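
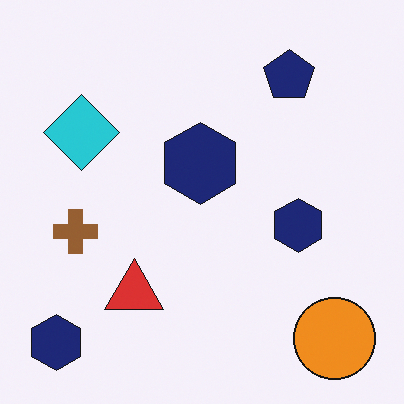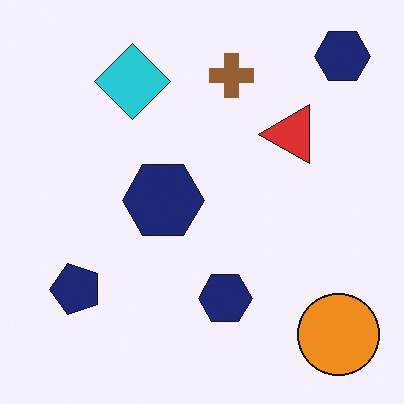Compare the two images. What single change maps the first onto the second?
Transposed (reflected across the top-left ↔ bottom-right diagonal).

Shapes have swapped their row and column positions — what was in the top-right is now in the bottom-left — a diagonal reflection.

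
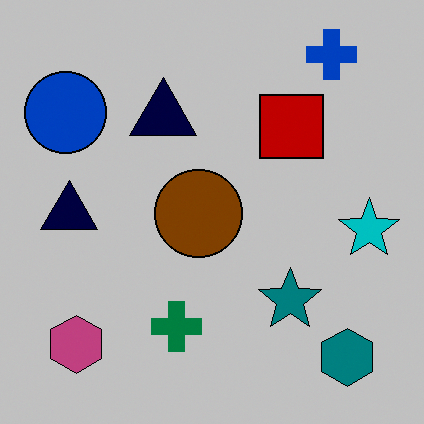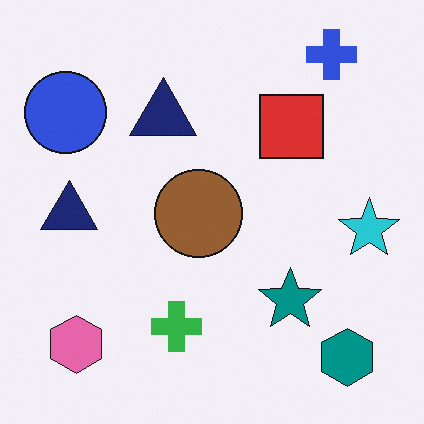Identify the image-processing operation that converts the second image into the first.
The transformation is: aggressively posterized.

Each flat color has snapped to a coarser quantized level — most visibly, the near-white background has dropped to a flat grey.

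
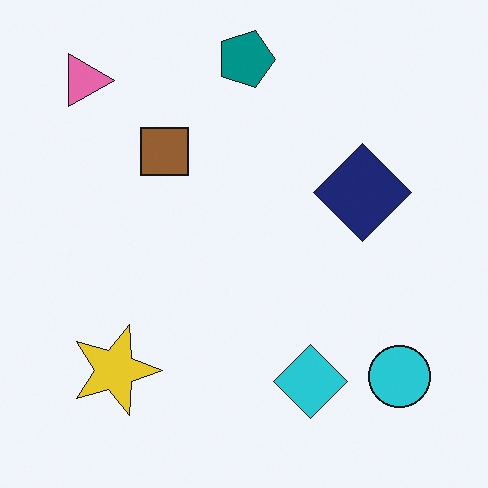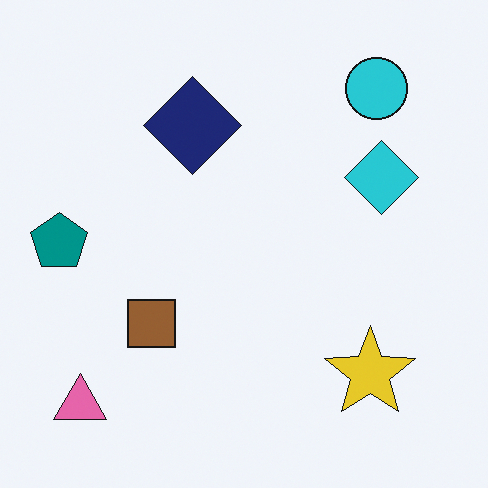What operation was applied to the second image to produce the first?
The first image is the second rotated 90° clockwise.

The pink triangle sits in the bottom-left of the second image and the top-left of the first — consistent with a whole-image 90° clockwise rotation.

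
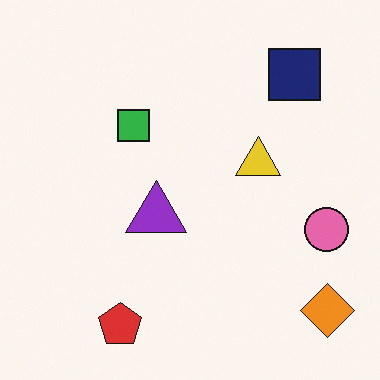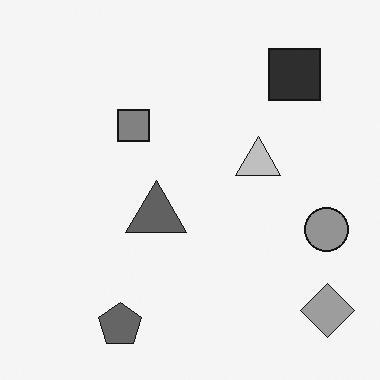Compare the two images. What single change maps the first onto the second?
The second image is the first converted to grayscale.

All color is removed — every shape is now a shade of grey.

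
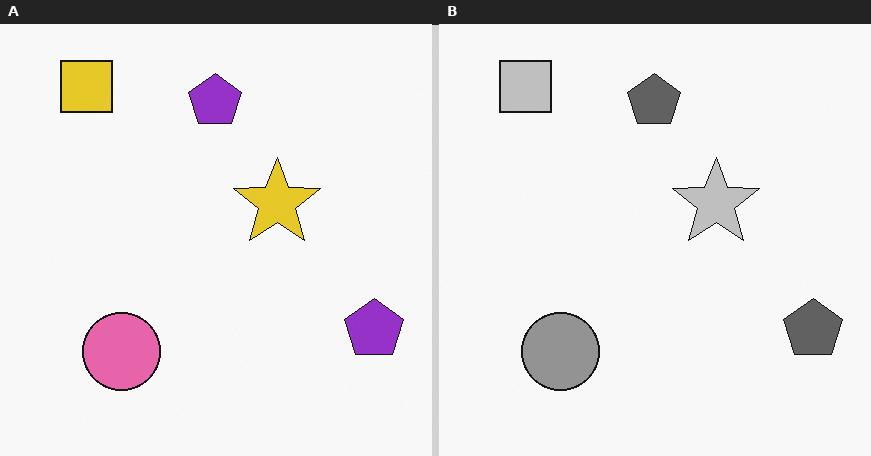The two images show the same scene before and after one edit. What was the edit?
Converted to grayscale.

All color is removed — every shape is now a shade of grey.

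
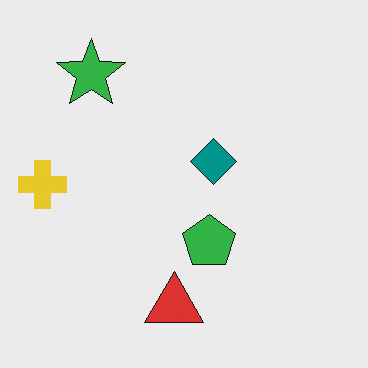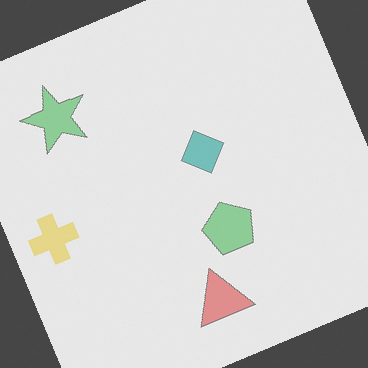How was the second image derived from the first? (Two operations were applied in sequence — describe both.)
This is the original image given much lower contrast, then rotated counter-clockwise by a moderate amount.

Tones are pushed toward mid-grey across the whole image — a global contrast change. Every shape is tilted by the same angle and the image corners show triangular fill wedges — a whole-image rotation by a non-right angle.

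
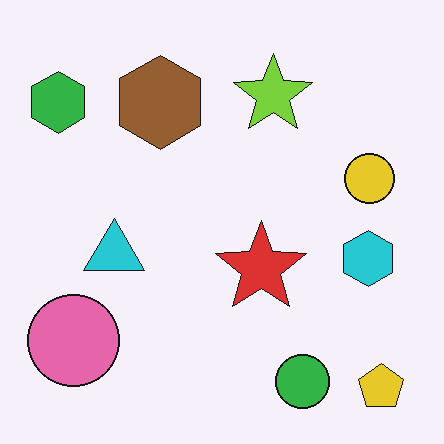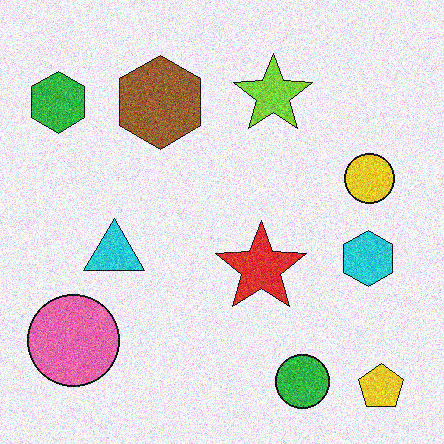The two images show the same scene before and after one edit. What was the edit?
The image was degraded with moderate additive noise.

Random speckle covers the whole image, including the flat background.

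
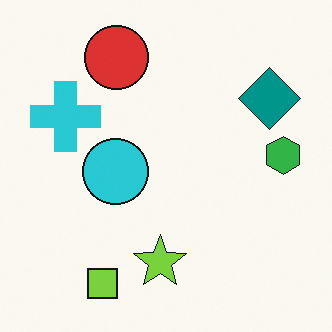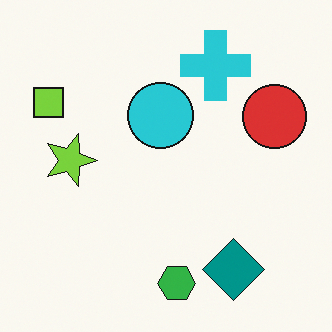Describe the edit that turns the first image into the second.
The second image is the first rotated 90° clockwise.

The lime square sits in the bottom-left of the first image and the top-left of the second — consistent with a whole-image 90° clockwise rotation.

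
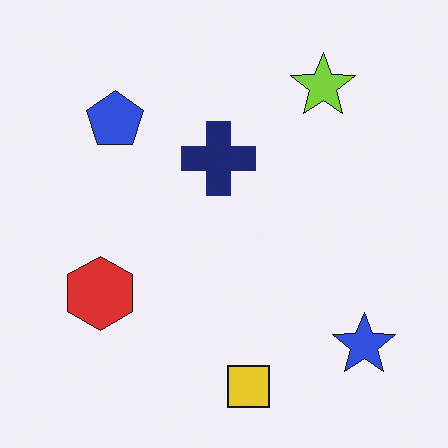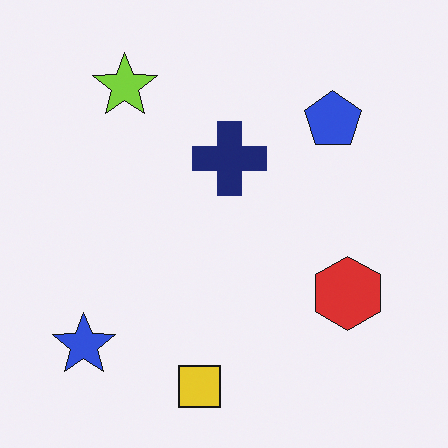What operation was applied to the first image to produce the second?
It was flipped horizontally (left ↔ right).

The blue star is in the bottom-right of the first image and the bottom-left of the second — shapes on opposite sides of the vertical midline have swapped in a mirror flip.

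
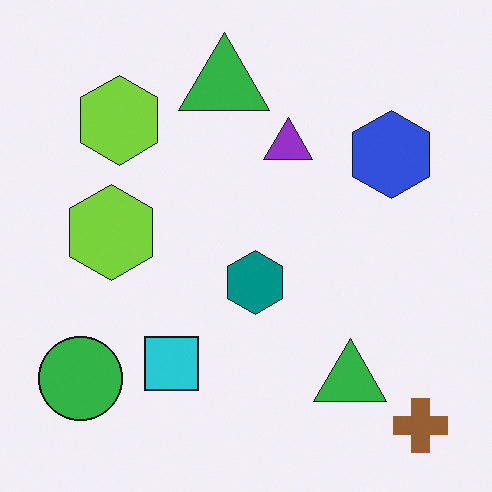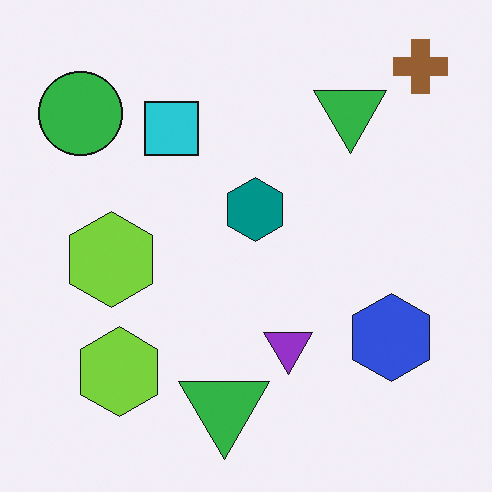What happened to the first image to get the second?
The image was flipped vertically (top ↔ bottom).

The brown cross is in the bottom-right of the first image and the top-right of the second — shapes on opposite sides of the horizontal midline have swapped in a mirror flip.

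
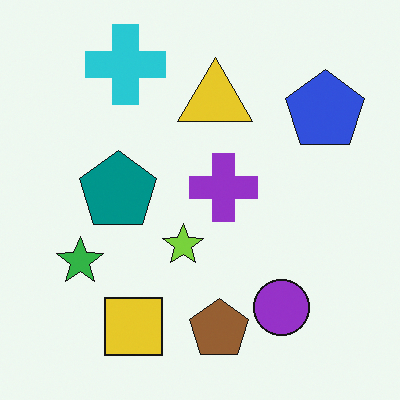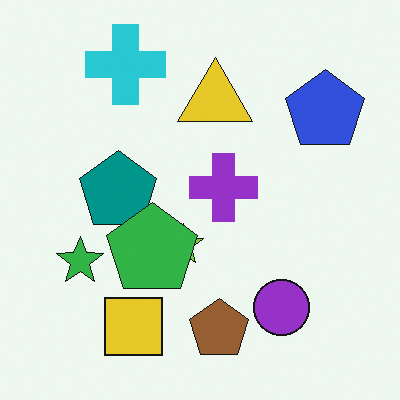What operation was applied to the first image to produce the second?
The second image is the first overlaid with an additional green pentagon.

A green pentagon appears in the second image that is absent from the first.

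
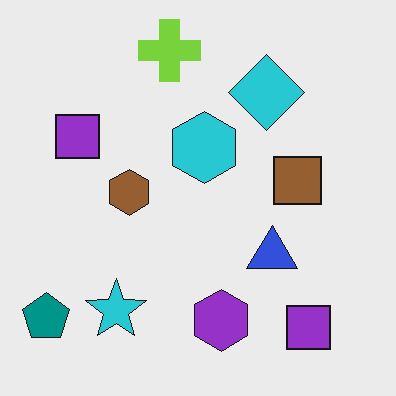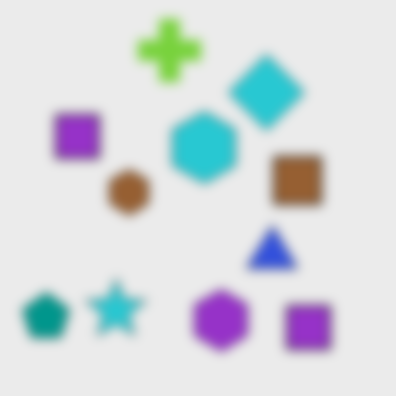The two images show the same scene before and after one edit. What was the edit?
Heavily blurred.

Shape edges and outlines are uniformly softened across the whole image.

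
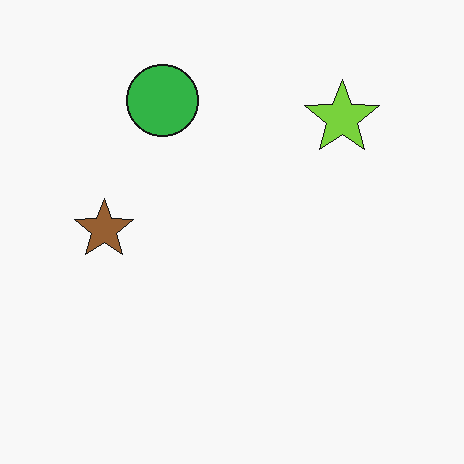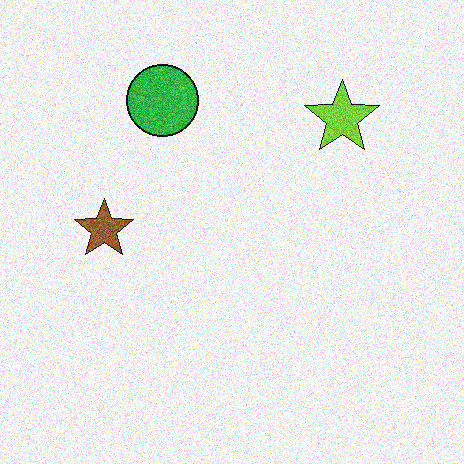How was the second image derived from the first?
The image was degraded with a thick layer of grain.

Random speckle covers the whole image, including the flat background.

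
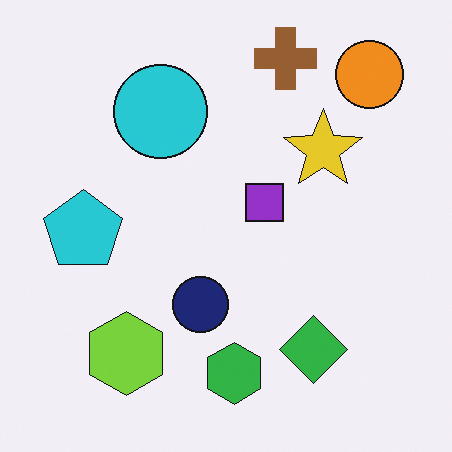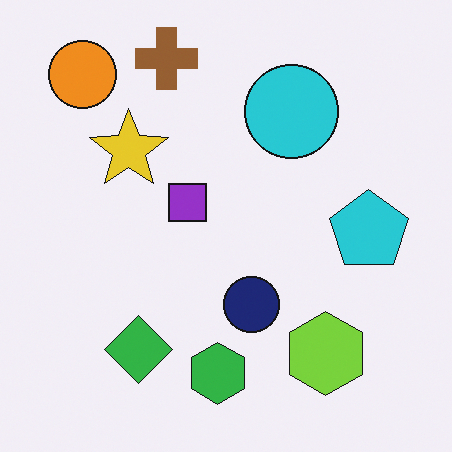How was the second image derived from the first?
This is the original image flipped horizontally (left ↔ right).

The cyan pentagon is in the left of the first image and the right of the second — shapes on opposite sides of the vertical midline have swapped in a mirror flip.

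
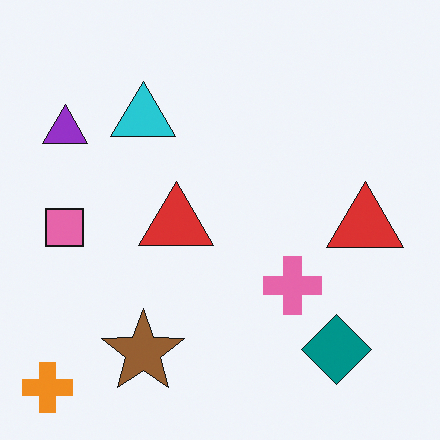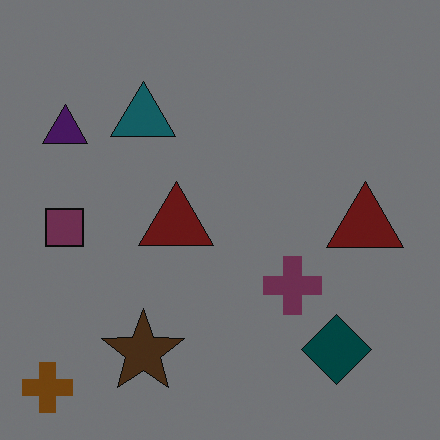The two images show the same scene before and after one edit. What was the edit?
The transformation is: noticeably darkened.

Every pixel — background and shapes alike — is uniformly darkened.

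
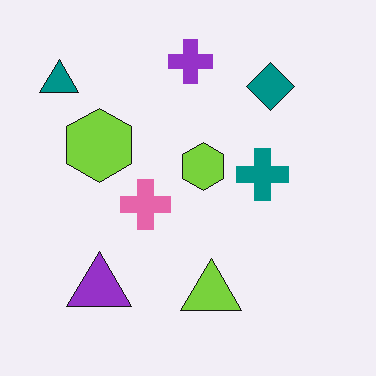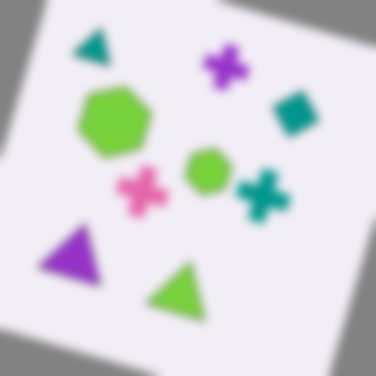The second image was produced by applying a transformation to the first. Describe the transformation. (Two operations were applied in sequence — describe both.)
Rotated clockwise by a moderate amount, then moderately blurred.

Every shape is tilted by the same angle and the image corners show triangular fill wedges — a whole-image rotation by a non-right angle. Shape edges and outlines are uniformly softened across the whole image.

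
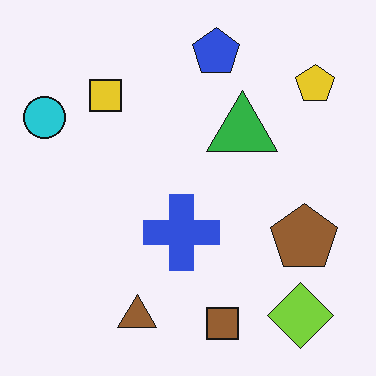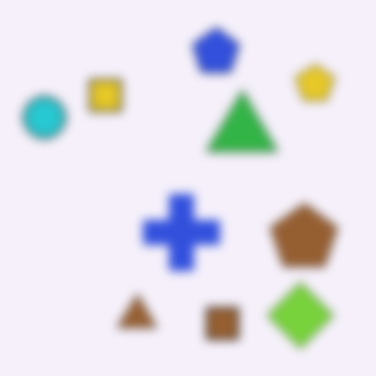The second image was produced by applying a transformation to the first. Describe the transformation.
This is the original image moderately blurred.

Shape edges and outlines are uniformly softened across the whole image.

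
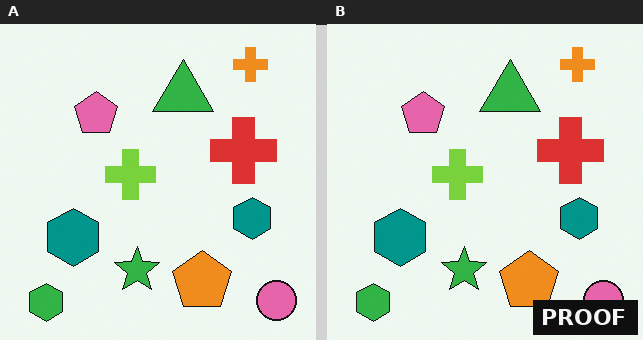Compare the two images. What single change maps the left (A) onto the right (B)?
The image was watermarked with the text "PROOF" in the lower-right corner.

A dark label reading "PROOF" appears in the lower-right corner.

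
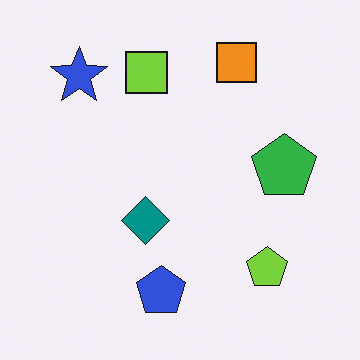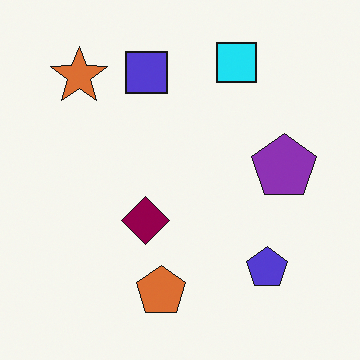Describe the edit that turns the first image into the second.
This is the original image hue-shifted by a moderate amount.

Every shape's color has rotated by the same amount around the hue wheel — a uniform hue shift.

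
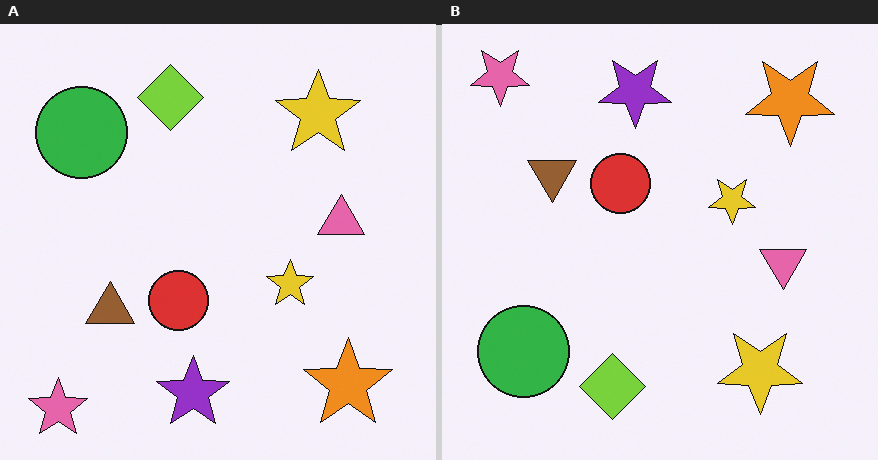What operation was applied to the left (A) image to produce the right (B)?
This is the original image flipped vertically (top ↔ bottom).

The pink star is in the bottom-left of the left (A) image and the top-left of the right (B) — shapes on opposite sides of the horizontal midline have swapped in a mirror flip.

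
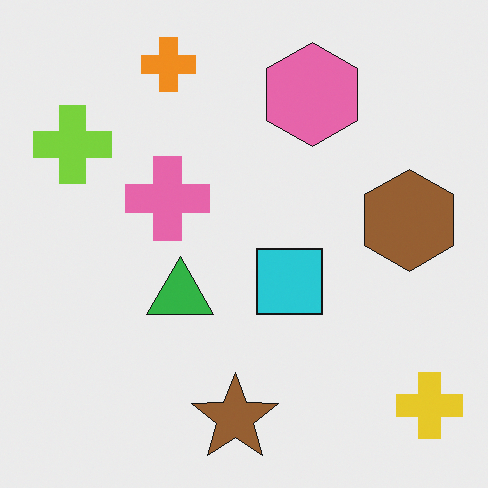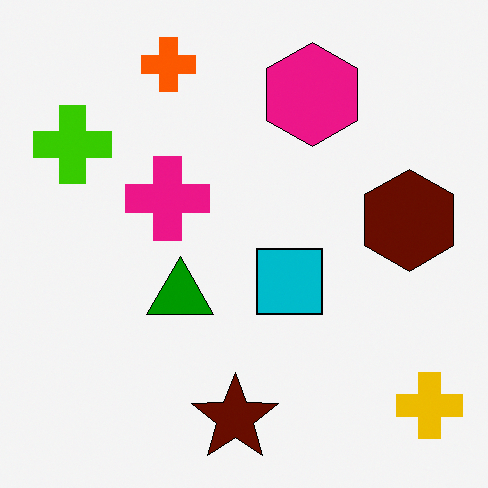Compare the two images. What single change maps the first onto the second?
Given much higher contrast.

Tones are pushed away from mid-grey across the whole image — a global contrast change.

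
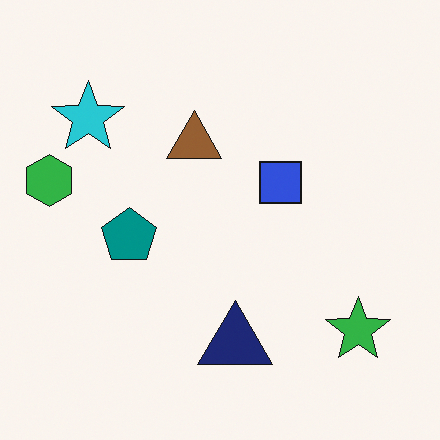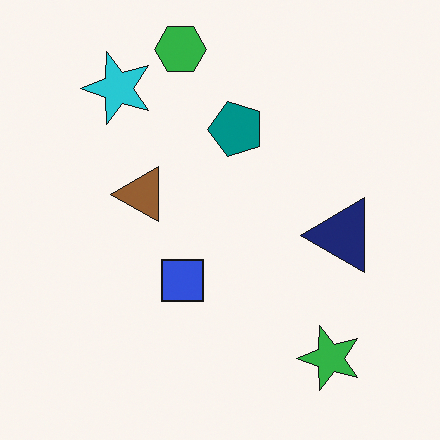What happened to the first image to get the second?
The second image is the first transposed (reflected across the top-left ↔ bottom-right diagonal).

Shapes have swapped their row and column positions — what was in the top-right is now in the bottom-left — a diagonal reflection.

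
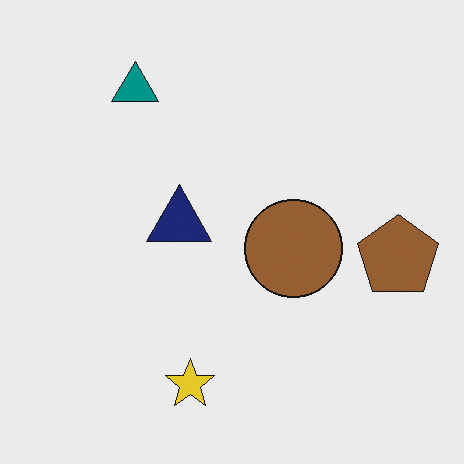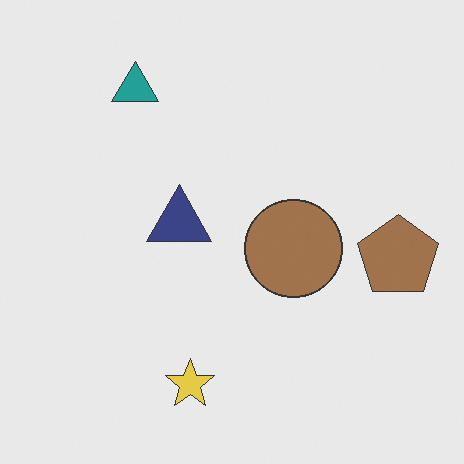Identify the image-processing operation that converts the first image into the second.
The image was given slightly reduced contrast.

Tones are pushed toward mid-grey across the whole image — a global contrast change.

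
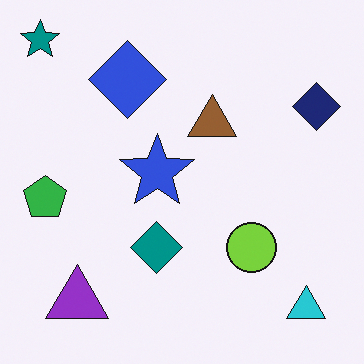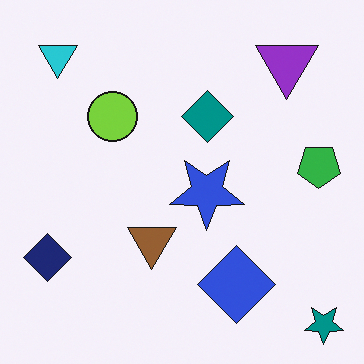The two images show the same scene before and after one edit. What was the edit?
It was rotated 180°.

The teal star sits in the top-left of the first image and the bottom-right of the second — consistent with a whole-image 180° rotation.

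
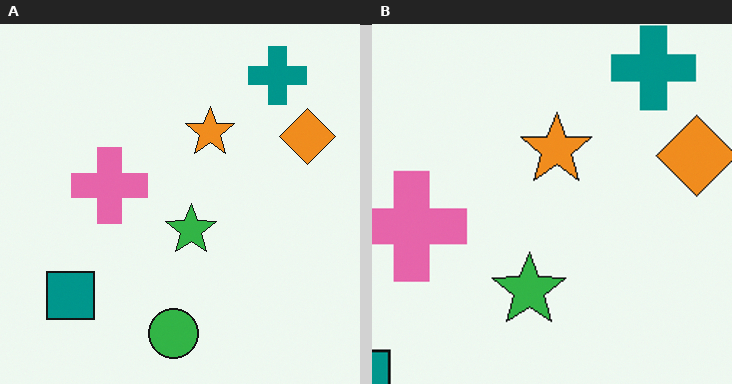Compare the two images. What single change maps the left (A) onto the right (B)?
The image was cropped slightly and scaled back up.

The visible shapes are larger and the field of view is narrower; shapes near the original edges may be partly or wholly outside the frame — a crop-and-rescale.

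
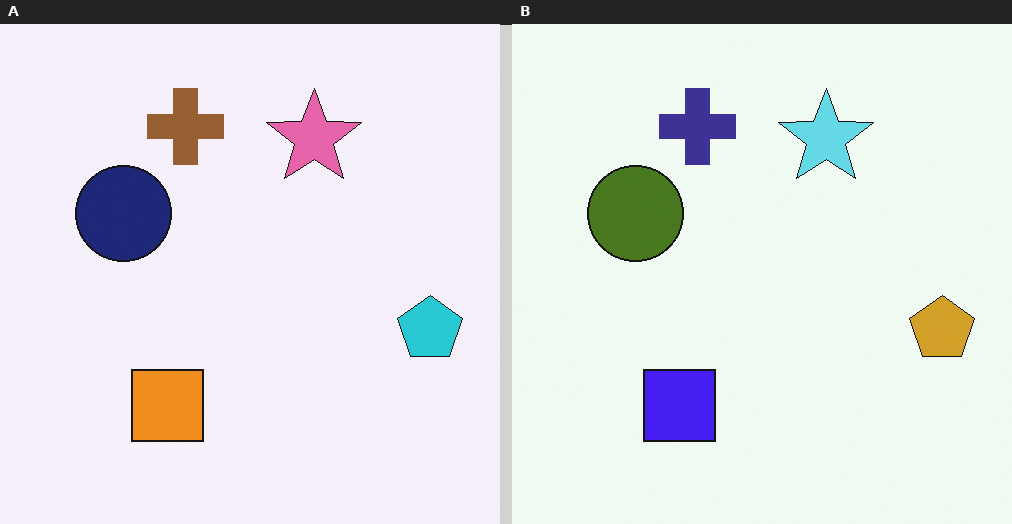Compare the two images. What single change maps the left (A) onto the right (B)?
The image was hue-shifted through roughly half the color wheel.

Every shape's color has rotated by the same amount around the hue wheel — a uniform hue shift.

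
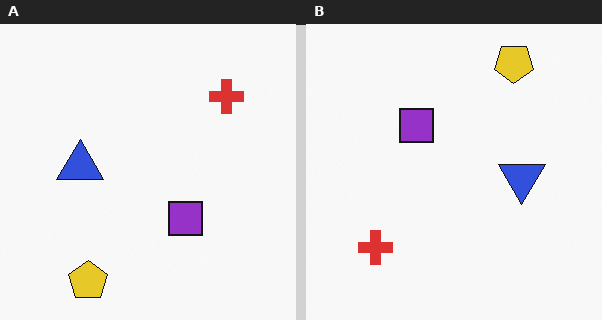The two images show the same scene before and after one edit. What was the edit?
The right (B) image is the left (A) rotated 180°.

The yellow pentagon sits in the bottom-left of the left (A) image and the top-right of the right (B) — consistent with a whole-image 180° rotation.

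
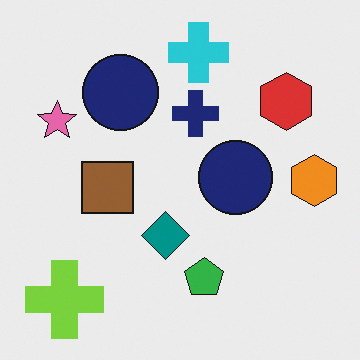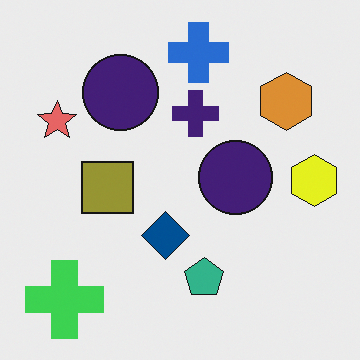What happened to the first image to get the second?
It was hue-shifted by a small amount.

Every shape's color has rotated by the same amount around the hue wheel — a uniform hue shift.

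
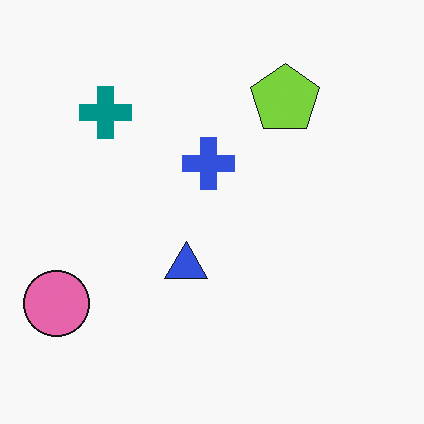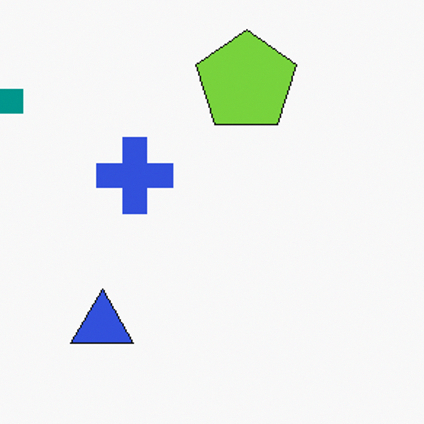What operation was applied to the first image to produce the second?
It was cropped slightly and scaled back up.

The visible shapes are larger and the field of view is narrower; shapes near the original edges may be partly or wholly outside the frame — a crop-and-rescale.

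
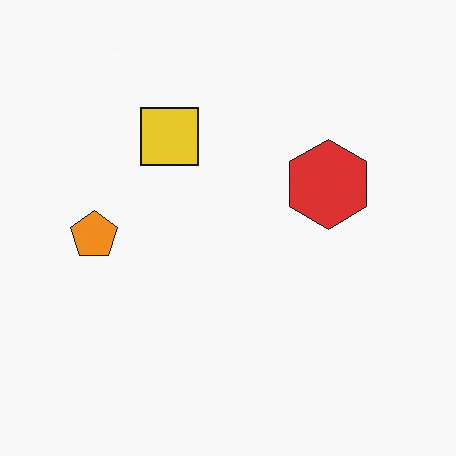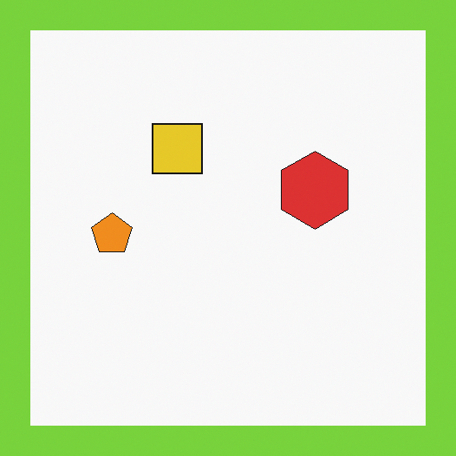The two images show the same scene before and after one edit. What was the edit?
This is the original image framed with a lime border.

A solid lime frame runs around the edge of the second image, with the content slightly shrunk inside it.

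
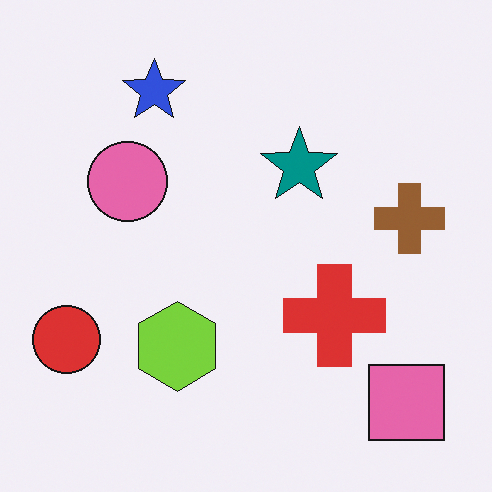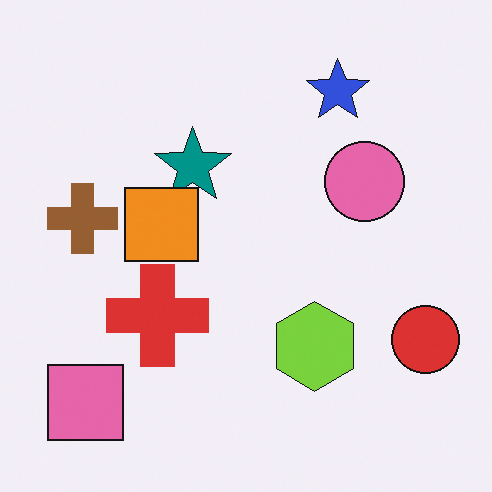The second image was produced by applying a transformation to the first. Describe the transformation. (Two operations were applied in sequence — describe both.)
The transformation is: flipped horizontally (left ↔ right), then overlaid with an additional orange square.

The red circle is in the bottom-left of the first image and the bottom-right of the second — shapes on opposite sides of the vertical midline have swapped in a mirror flip. An orange square appears in the second image that is absent from the first.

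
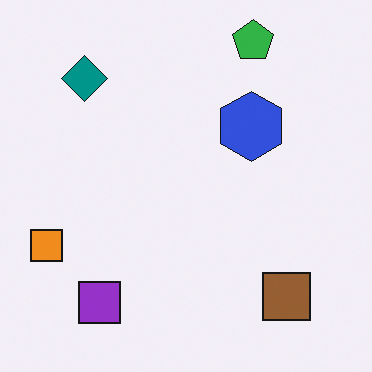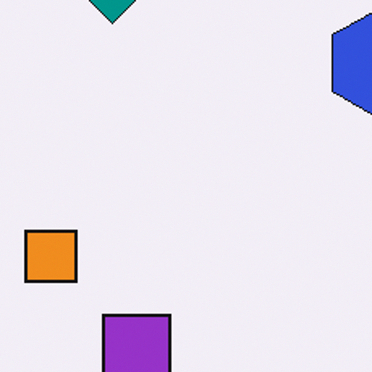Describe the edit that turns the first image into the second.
This is the original image cropped tightly and scaled back up.

The visible shapes are larger and the field of view is narrower; shapes near the original edges may be partly or wholly outside the frame — a crop-and-rescale.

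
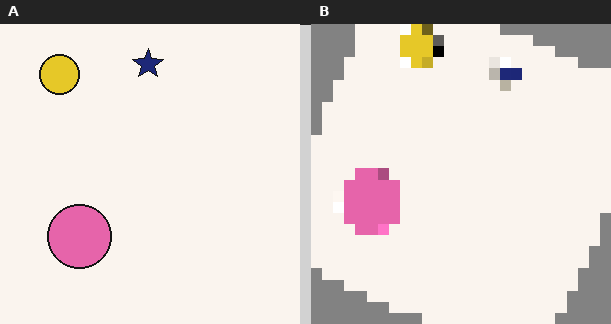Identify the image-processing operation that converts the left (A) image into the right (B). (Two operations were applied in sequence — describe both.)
Rotated clockwise by a clearly visible amount, then coarsely pixelated.

Every shape is tilted by the same angle and the image corners show triangular fill wedges — a whole-image rotation by a non-right angle. Shapes are reduced to large square blocks; fine edges and outlines are lost — a downscale-then-upscale (mosaic) effect.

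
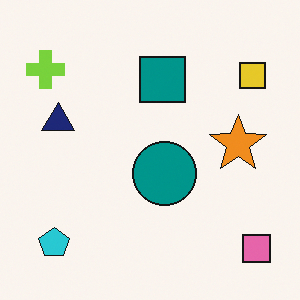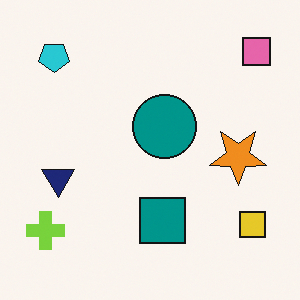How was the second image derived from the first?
The second image is the first flipped vertically (top ↔ bottom).

The pink square is in the bottom-right of the first image and the top-right of the second — shapes on opposite sides of the horizontal midline have swapped in a mirror flip.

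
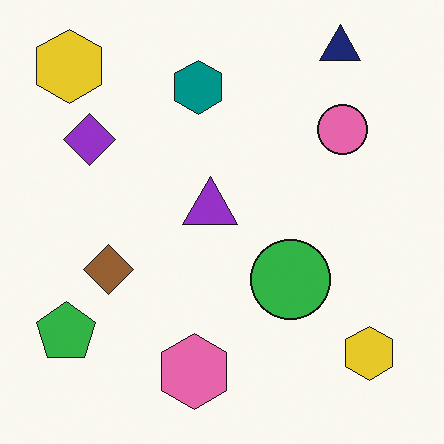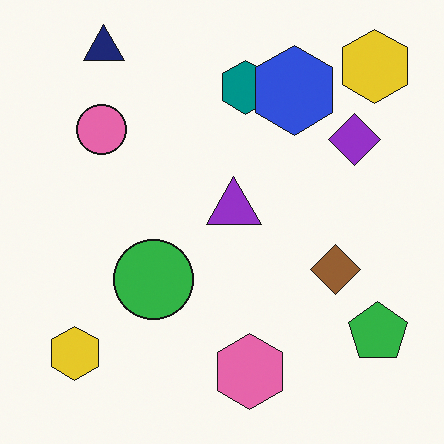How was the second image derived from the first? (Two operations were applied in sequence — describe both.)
It was flipped horizontally (left ↔ right), then overlaid with an additional blue hexagon.

The green pentagon is in the bottom-left of the first image and the bottom-right of the second — shapes on opposite sides of the vertical midline have swapped in a mirror flip. A blue hexagon appears in the second image that is absent from the first.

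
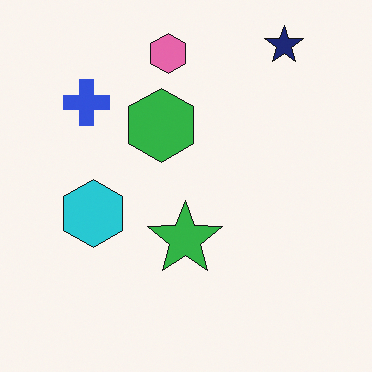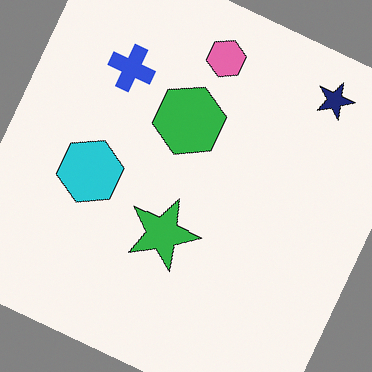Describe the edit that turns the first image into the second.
Rotated clockwise by a moderate amount.

Every shape is tilted by the same angle and the image corners show triangular fill wedges — a whole-image rotation by a non-right angle.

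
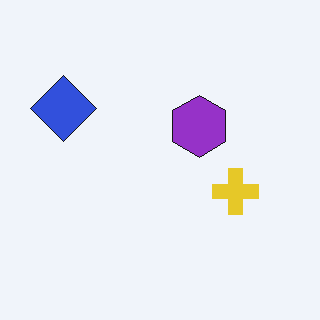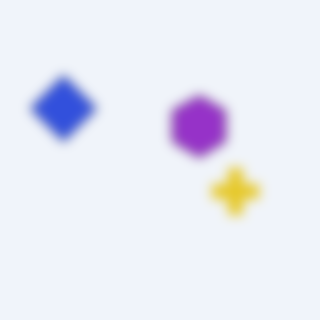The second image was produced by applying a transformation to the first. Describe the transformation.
The transformation is: heavily blurred.

Shape edges and outlines are uniformly softened across the whole image.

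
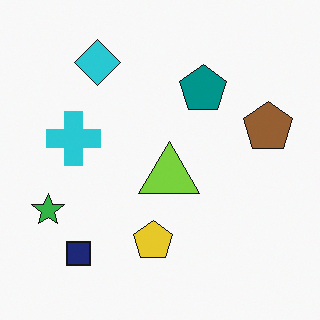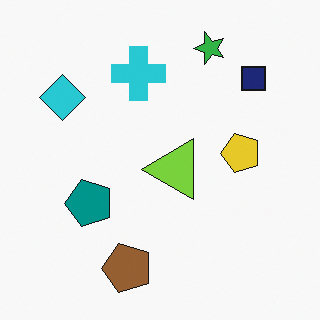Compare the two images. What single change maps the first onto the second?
The transformation is: transposed (reflected across the top-left ↔ bottom-right diagonal).

Shapes have swapped their row and column positions — what was in the top-right is now in the bottom-left — a diagonal reflection.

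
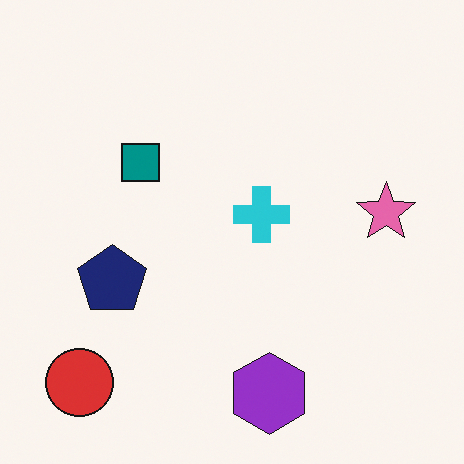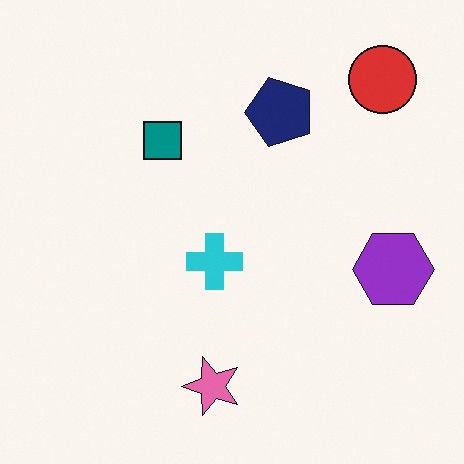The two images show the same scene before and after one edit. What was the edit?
Transposed (reflected across the top-left ↔ bottom-right diagonal).

Shapes have swapped their row and column positions — what was in the top-right is now in the bottom-left — a diagonal reflection.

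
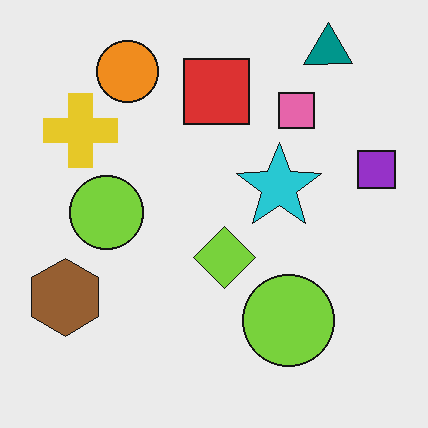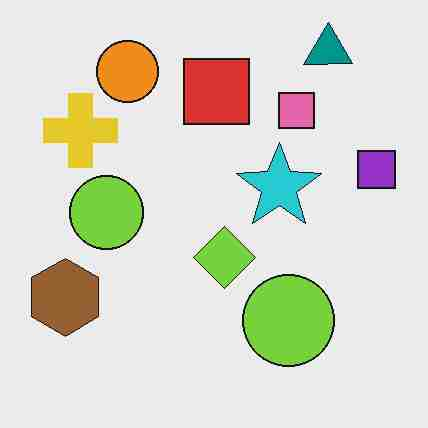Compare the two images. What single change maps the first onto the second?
This is the original image degraded with heavy JPEG compression.

Blocky 8×8 compression artifacts appear around shape edges and the flat background shows ringing — characteristic JPEG degradation.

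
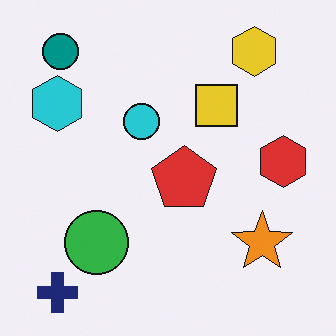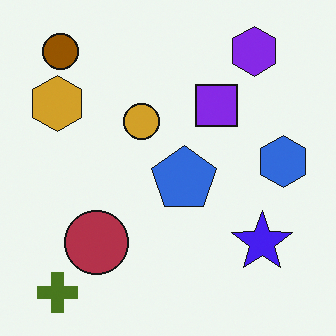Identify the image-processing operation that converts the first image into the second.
It was hue-shifted through roughly half the color wheel.

Every shape's color has rotated by the same amount around the hue wheel — a uniform hue shift.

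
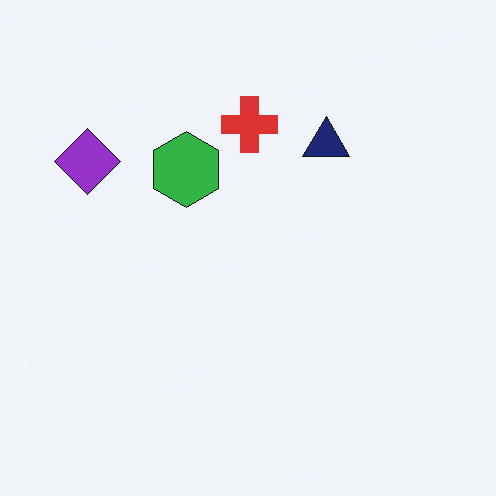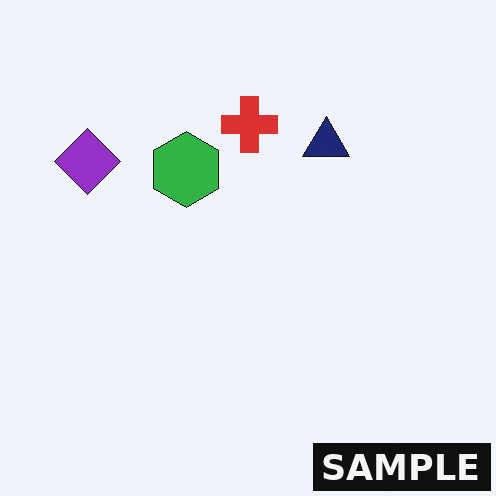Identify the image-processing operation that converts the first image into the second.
Watermarked with the text "SAMPLE" in the lower-right corner.

A dark label reading "SAMPLE" appears in the lower-right corner.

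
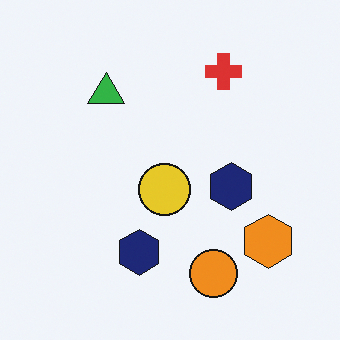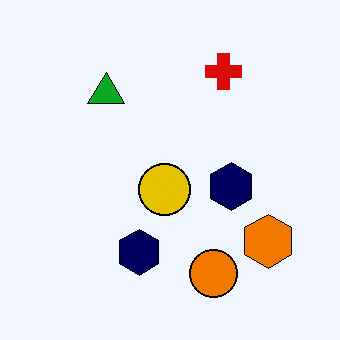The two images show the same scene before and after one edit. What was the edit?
The image was given slightly increased contrast.

Tones are pushed away from mid-grey across the whole image — a global contrast change.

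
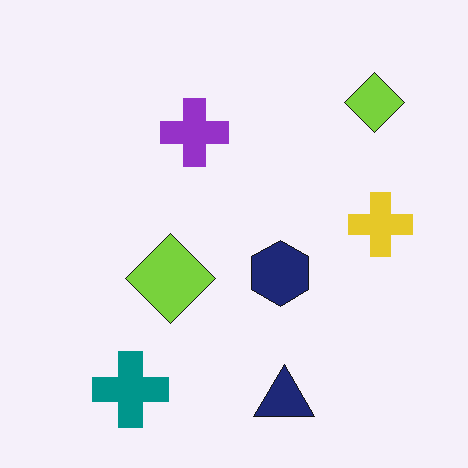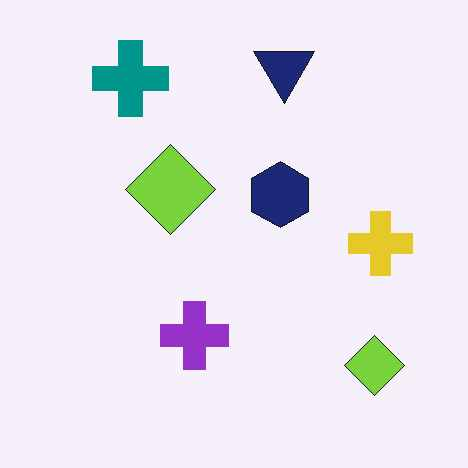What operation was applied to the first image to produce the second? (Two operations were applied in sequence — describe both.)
It was flipped vertically (top ↔ bottom), then given moderate JPEG compression.

The navy triangle is in the bottom of the first image and the top of the second — shapes on opposite sides of the horizontal midline have swapped in a mirror flip. Blocky 8×8 compression artifacts appear around shape edges and the flat background shows ringing — characteristic JPEG degradation.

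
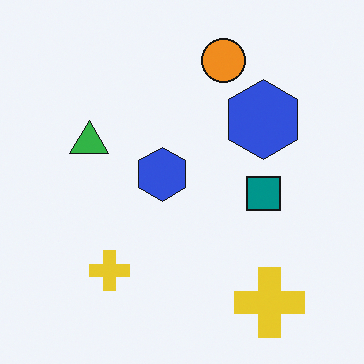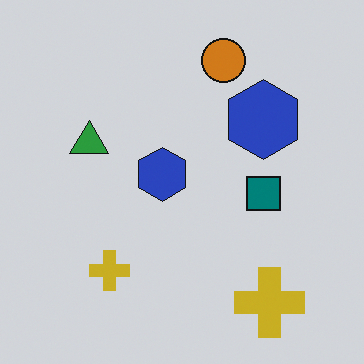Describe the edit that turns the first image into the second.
The second image is the first darkened a little.

Every pixel — background and shapes alike — is uniformly darkened.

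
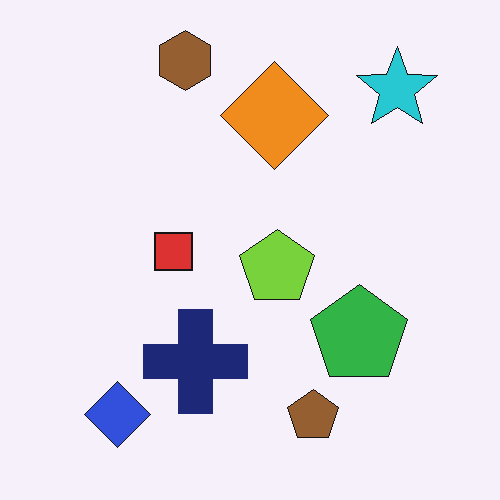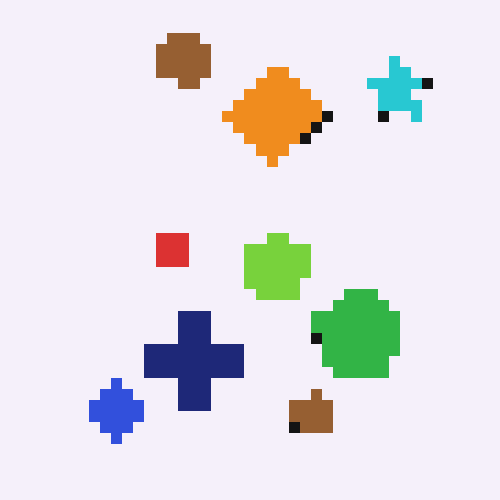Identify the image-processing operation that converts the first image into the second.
The transformation is: heavily pixelated into large blocks.

Shapes are reduced to large square blocks; fine edges and outlines are lost — a downscale-then-upscale (mosaic) effect.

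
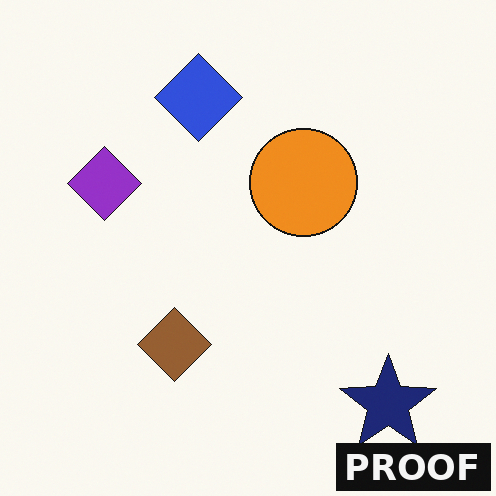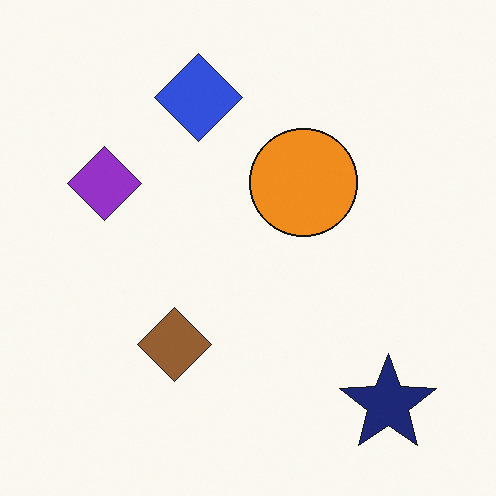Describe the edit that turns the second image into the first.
The image was watermarked with the text "PROOF" in the lower-right corner.

A dark label reading "PROOF" appears in the lower-right corner.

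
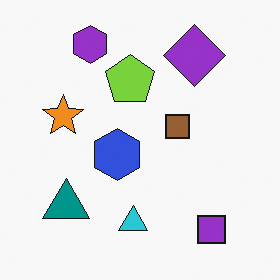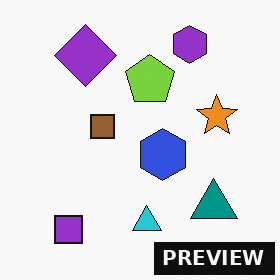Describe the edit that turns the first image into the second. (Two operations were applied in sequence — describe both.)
The image was flipped horizontally (left ↔ right), then watermarked with the text "PREVIEW" in the lower-right corner.

The orange star is in the left of the first image and the right of the second — shapes on opposite sides of the vertical midline have swapped in a mirror flip. A dark label reading "PREVIEW" appears in the lower-right corner.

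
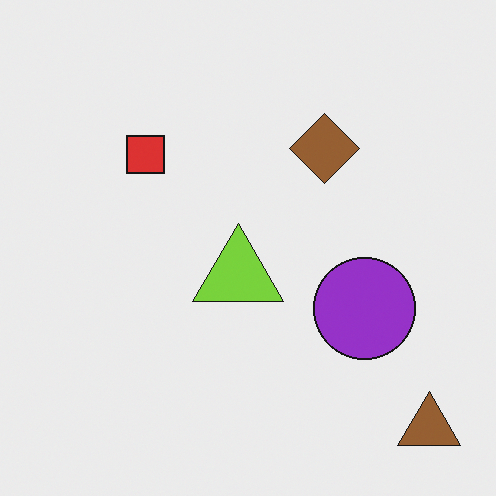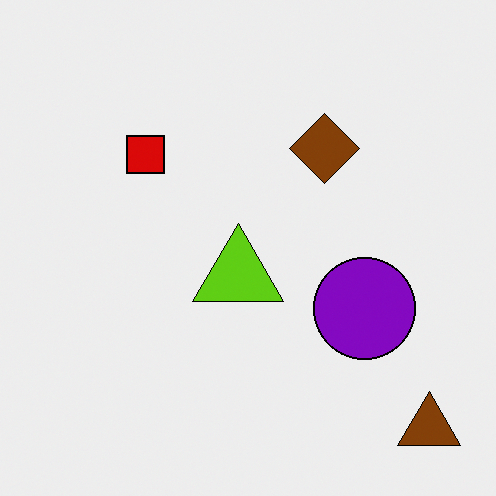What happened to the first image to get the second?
The transformation is: given slightly increased contrast.

Tones are pushed away from mid-grey across the whole image — a global contrast change.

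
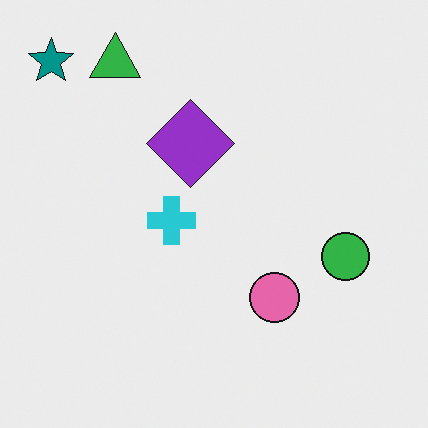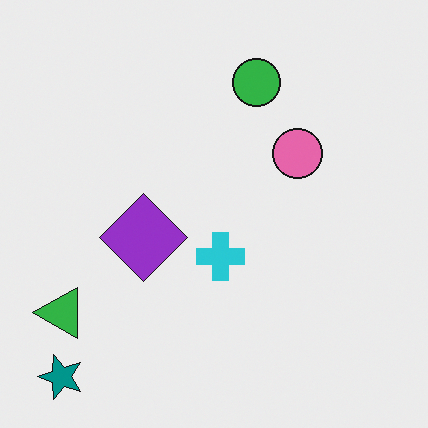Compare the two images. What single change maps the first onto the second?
This is the original image rotated 90° counter-clockwise.

The teal star sits in the top-left of the first image and the bottom-left of the second — consistent with a whole-image 90° counter-clockwise rotation.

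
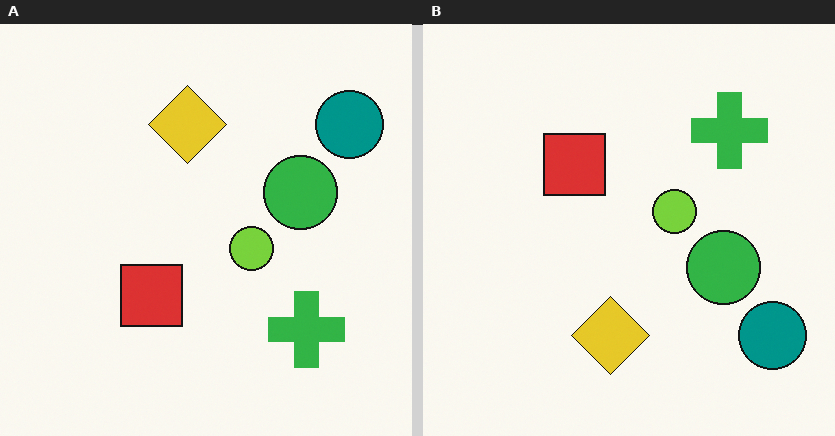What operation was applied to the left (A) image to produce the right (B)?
It was flipped vertically (top ↔ bottom).

The teal circle is in the top-right of the left (A) image and the bottom-right of the right (B) — shapes on opposite sides of the horizontal midline have swapped in a mirror flip.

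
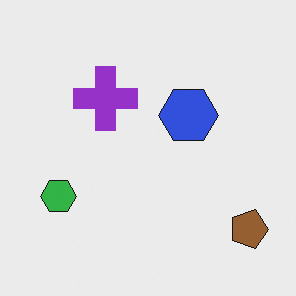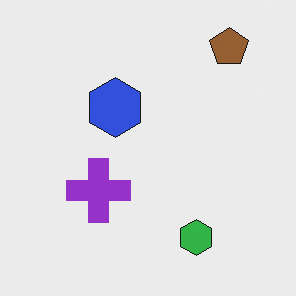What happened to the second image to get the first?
Rotated 90° clockwise.

The brown pentagon sits in the top-right of the second image and the bottom-right of the first — consistent with a whole-image 90° clockwise rotation.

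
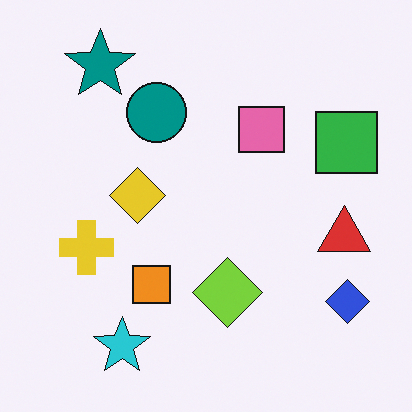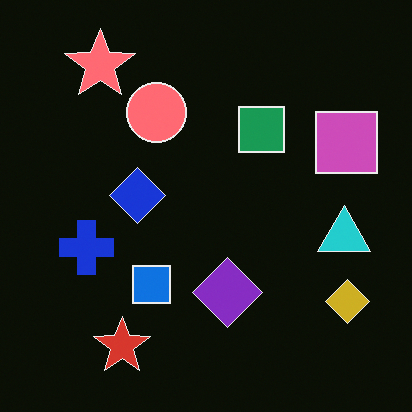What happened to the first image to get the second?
Color-inverted (negative).

The light background has become dark and every shape's color is its complement — a photographic negative.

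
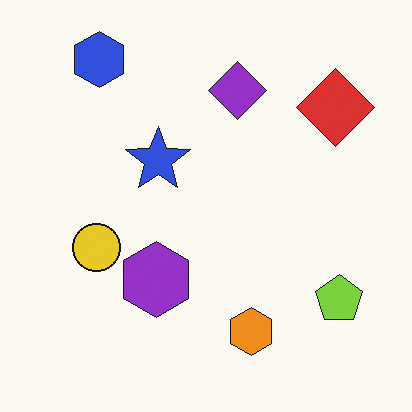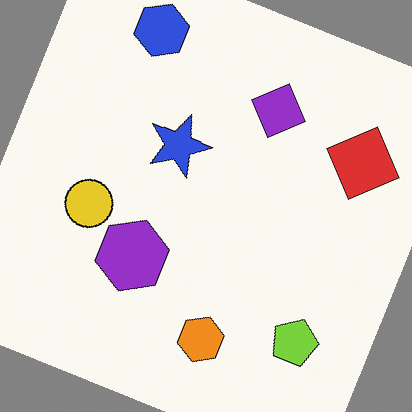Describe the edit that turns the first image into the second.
The image was rotated clockwise by a moderate amount.

Every shape is tilted by the same angle and the image corners show triangular fill wedges — a whole-image rotation by a non-right angle.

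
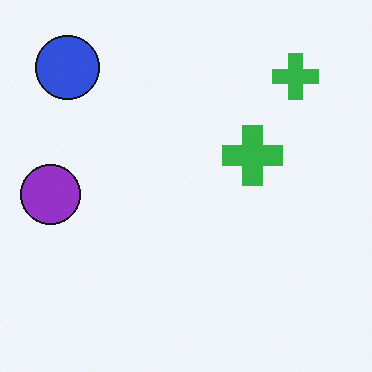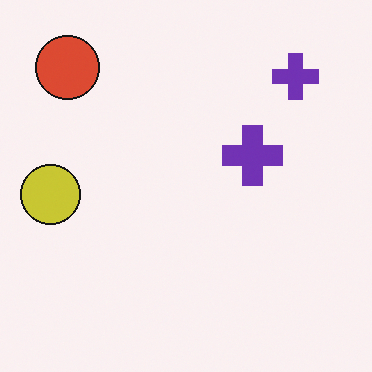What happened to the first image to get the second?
This is the original image hue-shifted through roughly a third of the color wheel.

Every shape's color has rotated by the same amount around the hue wheel — a uniform hue shift.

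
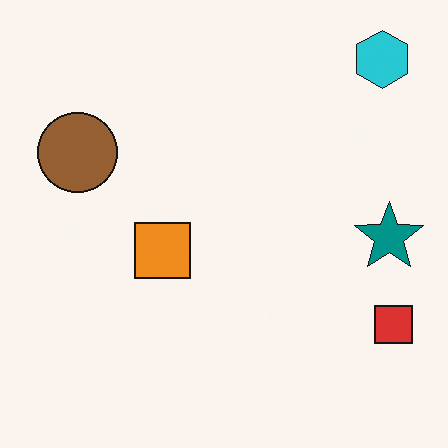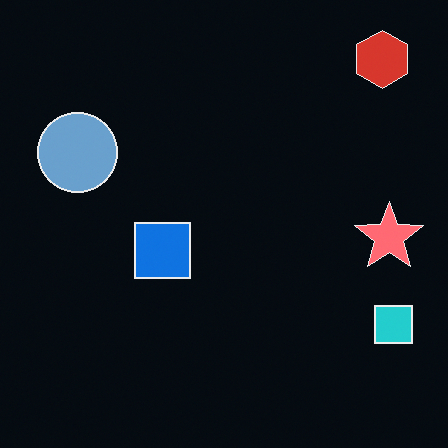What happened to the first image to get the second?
Color-inverted (negative).

The light background has become dark and every shape's color is its complement — a photographic negative.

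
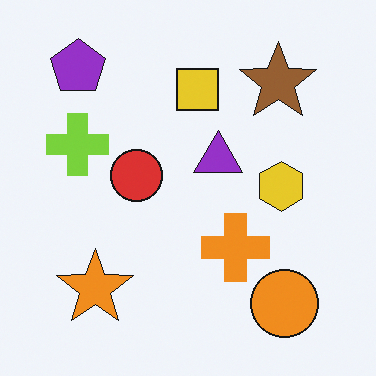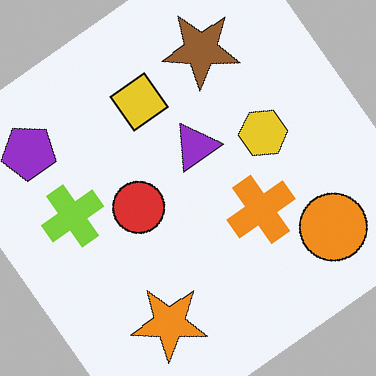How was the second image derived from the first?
The second image is the first rotated counter-clockwise by a large amount — several tens of degrees.

Every shape is tilted by the same angle and the image corners show triangular fill wedges — a whole-image rotation by a non-right angle.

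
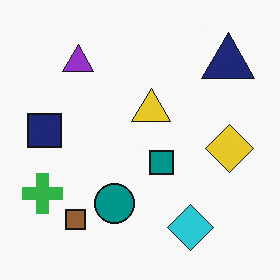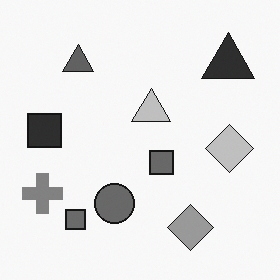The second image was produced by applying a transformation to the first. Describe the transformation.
This is the original image converted to grayscale.

All color is removed — every shape is now a shade of grey.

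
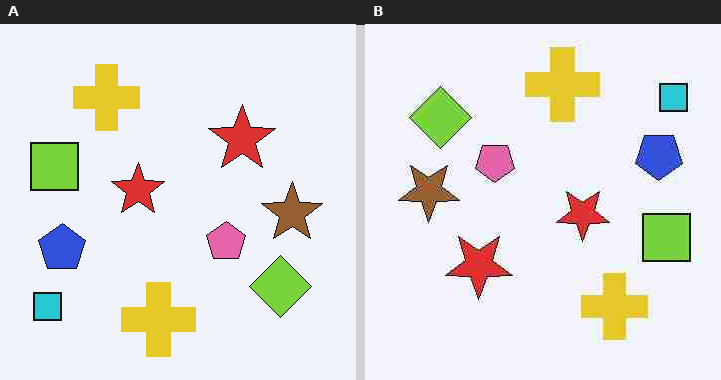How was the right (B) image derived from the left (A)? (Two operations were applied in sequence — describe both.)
Rotated 180°, then degraded with heavy JPEG compression.

The cyan square sits in the bottom-left of the left (A) image and the top-right of the right (B) — consistent with a whole-image 180° rotation. Blocky 8×8 compression artifacts appear around shape edges and the flat background shows ringing — characteristic JPEG degradation.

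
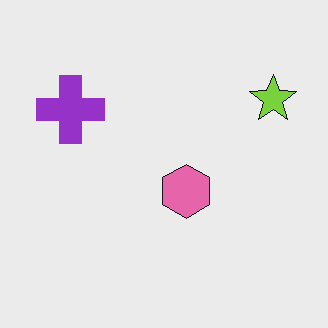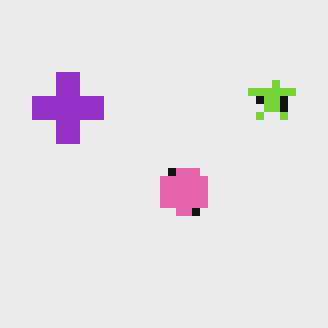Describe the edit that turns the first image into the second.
The image was moderately pixelated.

Shapes are reduced to large square blocks; fine edges and outlines are lost — a downscale-then-upscale (mosaic) effect.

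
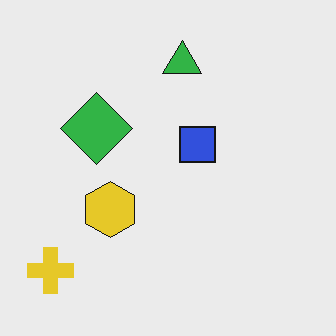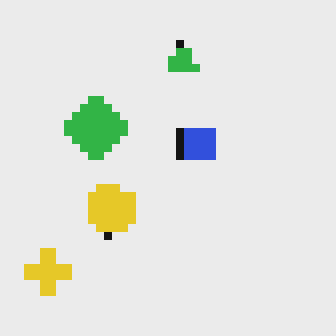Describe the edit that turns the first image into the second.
The second image is the first pixelated into visible square blocks.

Shapes are reduced to large square blocks; fine edges and outlines are lost — a downscale-then-upscale (mosaic) effect.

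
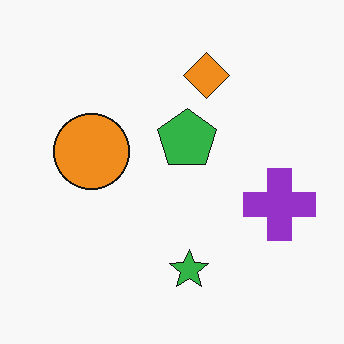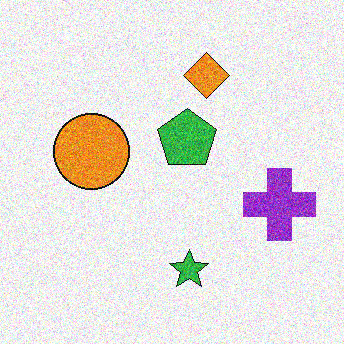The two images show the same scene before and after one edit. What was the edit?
Degraded with strong gaussian noise.

Random speckle covers the whole image, including the flat background.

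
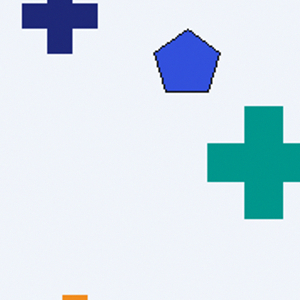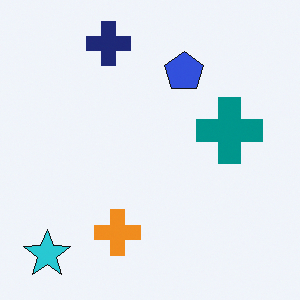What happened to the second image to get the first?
The first image is the second cropped tightly and scaled back up.

The visible shapes are larger and the field of view is narrower; shapes near the original edges may be partly or wholly outside the frame — a crop-and-rescale.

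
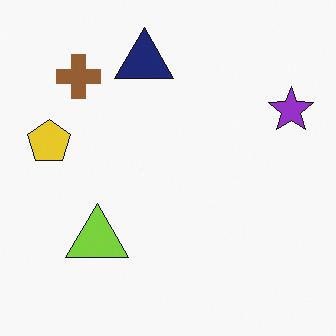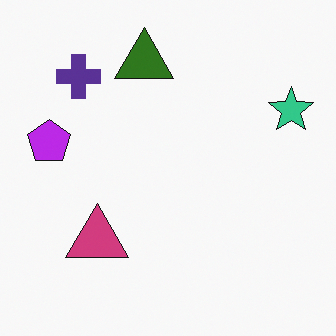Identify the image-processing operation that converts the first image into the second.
This is the original image hue-shifted by a large amount.

Every shape's color has rotated by the same amount around the hue wheel — a uniform hue shift.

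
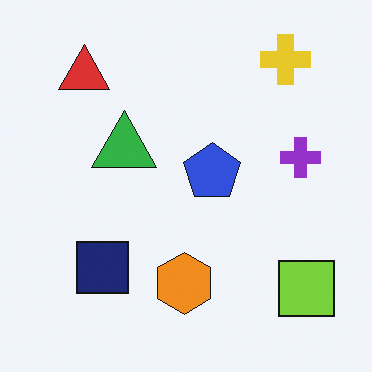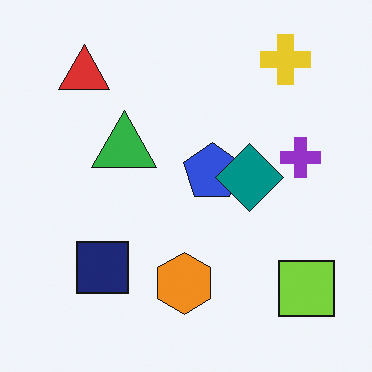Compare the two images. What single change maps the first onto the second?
The image was overlaid with an additional teal diamond.

A teal diamond appears in the second image that is absent from the first.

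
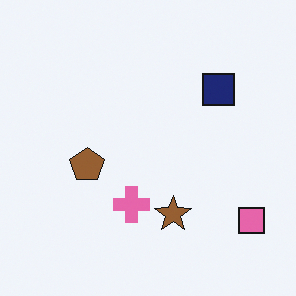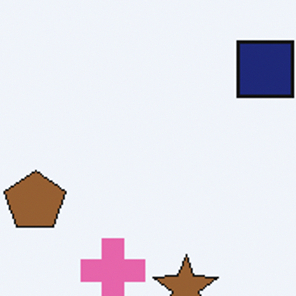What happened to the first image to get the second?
The image was cropped to a noticeably smaller region and rescaled.

The visible shapes are larger and the field of view is narrower; shapes near the original edges may be partly or wholly outside the frame — a crop-and-rescale.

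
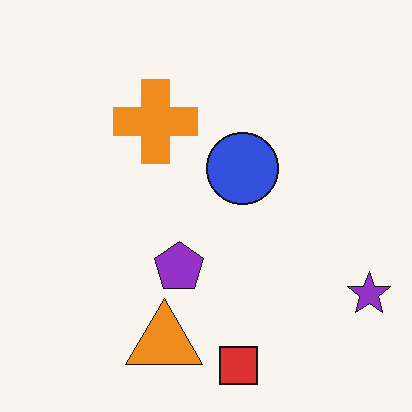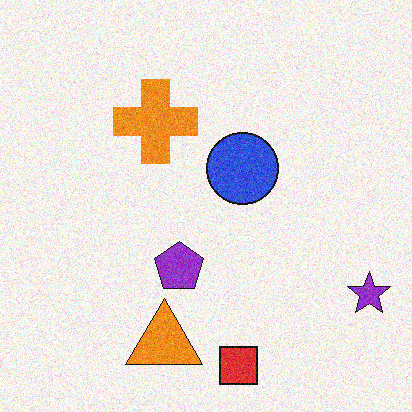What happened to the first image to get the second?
It was degraded with visible gaussian noise.

Random speckle covers the whole image, including the flat background.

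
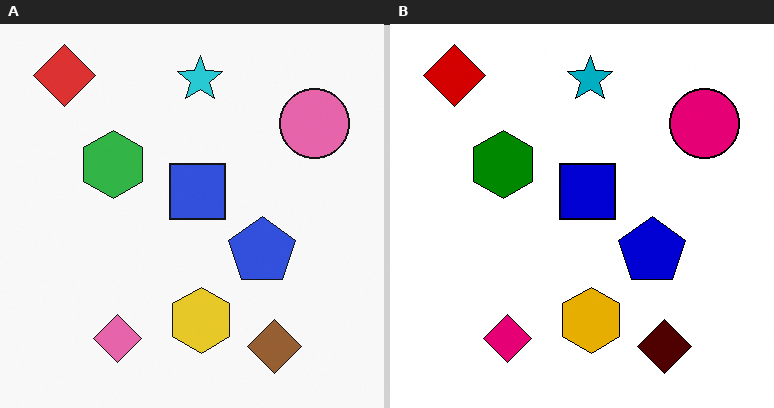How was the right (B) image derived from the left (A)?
The image was given much higher contrast.

Tones are pushed away from mid-grey across the whole image — a global contrast change.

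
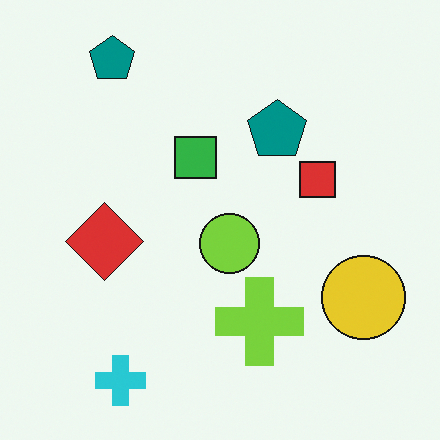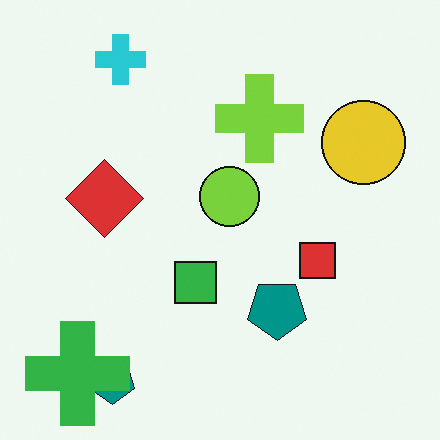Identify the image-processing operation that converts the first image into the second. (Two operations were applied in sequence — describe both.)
Flipped vertically (top ↔ bottom), then overlaid with an additional green cross.

The cyan cross is in the bottom-left of the first image and the top-left of the second — shapes on opposite sides of the horizontal midline have swapped in a mirror flip. A green cross appears in the second image that is absent from the first.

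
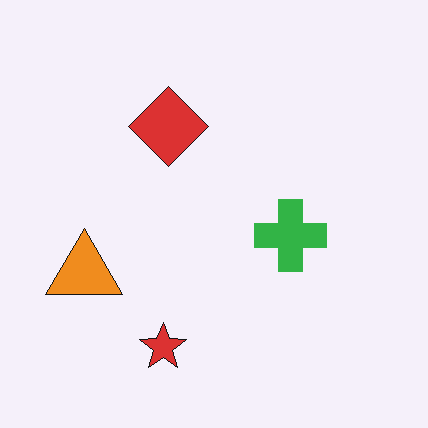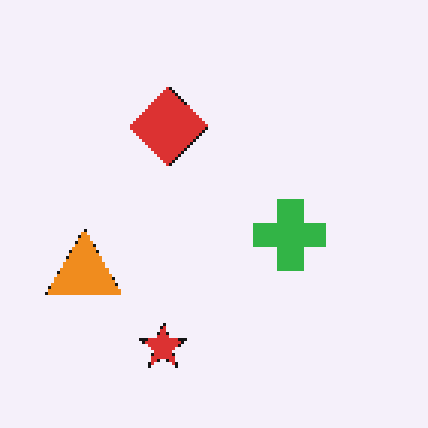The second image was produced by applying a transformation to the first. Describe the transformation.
It was mildly pixelated.

Shapes are reduced to large square blocks; fine edges and outlines are lost — a downscale-then-upscale (mosaic) effect.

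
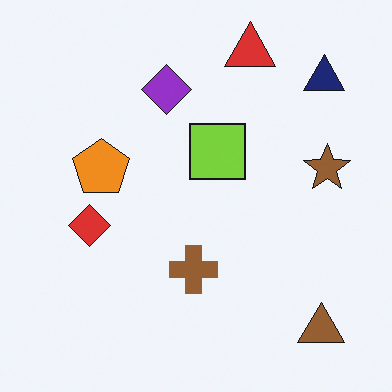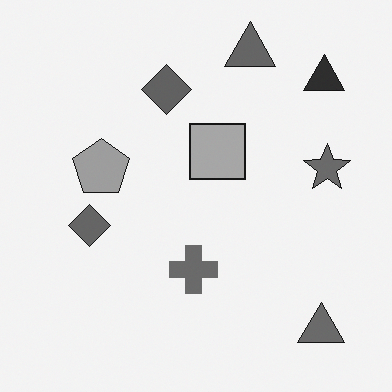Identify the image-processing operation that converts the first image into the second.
The transformation is: converted to grayscale.

All color is removed — every shape is now a shade of grey.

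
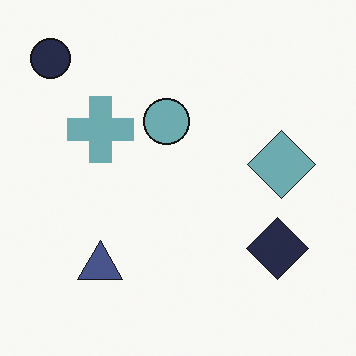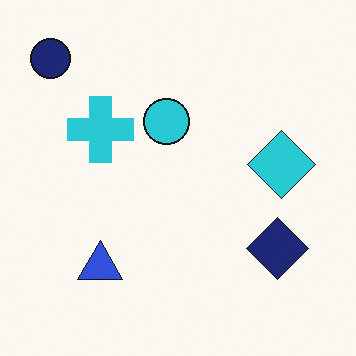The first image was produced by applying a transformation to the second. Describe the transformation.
The first image is the second made much more muted (saturation change).

All colors are more muted and greyish — a global saturation change.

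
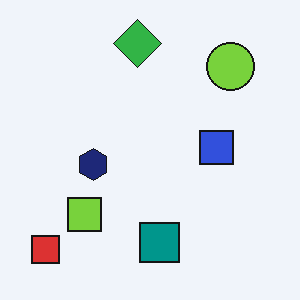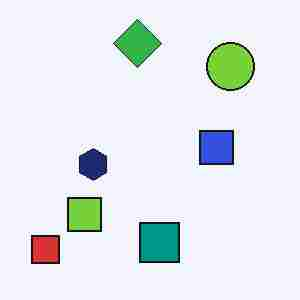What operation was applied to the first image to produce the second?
The transformation is: degraded with heavy JPEG compression.

Blocky 8×8 compression artifacts appear around shape edges and the flat background shows ringing — characteristic JPEG degradation.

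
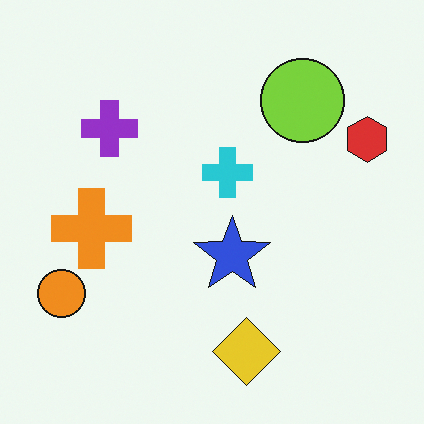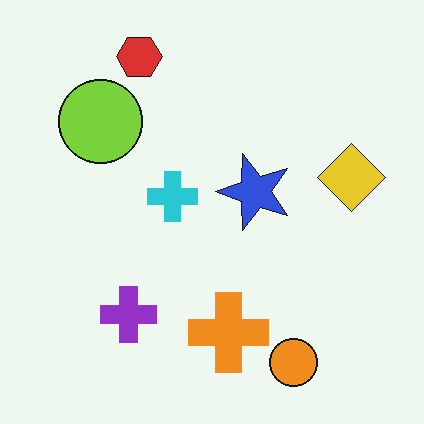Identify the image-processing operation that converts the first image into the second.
It was rotated 90° counter-clockwise.

The orange circle sits in the bottom-left of the first image and the bottom-right of the second — consistent with a whole-image 90° counter-clockwise rotation.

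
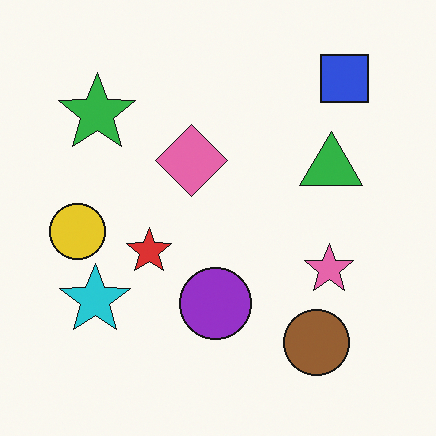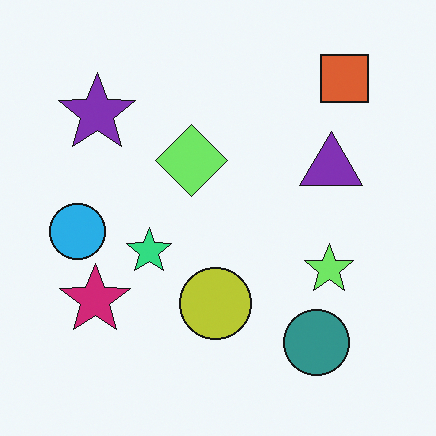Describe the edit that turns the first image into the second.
The transformation is: hue-shifted through roughly a third of the color wheel.

Every shape's color has rotated by the same amount around the hue wheel — a uniform hue shift.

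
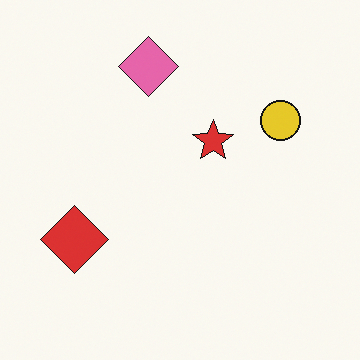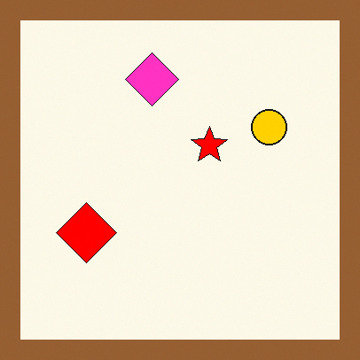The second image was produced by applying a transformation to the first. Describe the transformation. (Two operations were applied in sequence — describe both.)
The image was made much more vivid (saturation change), then framed with a brown border.

All colors are more vivid — a global saturation change. A solid brown frame runs around the edge of the second image, with the content slightly shrunk inside it.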